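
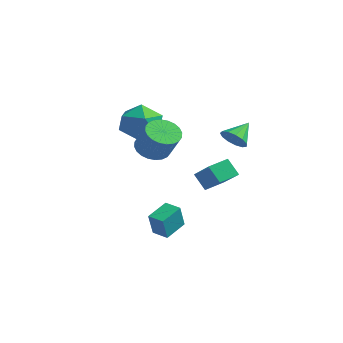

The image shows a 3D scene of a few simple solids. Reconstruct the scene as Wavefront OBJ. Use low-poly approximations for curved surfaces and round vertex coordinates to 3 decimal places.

v -4.255 -0.44 2.192
v -3.574 -0.445 1.206
v -4.006 -2.355 2.374
v -3.325 -2.36 1.388
v -2.925 -1.838 2.39
v -3.079 -0.654 2.278
v -4.501 -2.146 1.302
v -4.655 -0.962 1.19
v -3.726 -1.499 0.656
v -2.752 -1.309 1.328
v -4.828 -1.491 2.252
v -3.854 -1.301 2.924
v 1.253 -0.071 1.869
v 1.947 -0.156 2.079
v 1.147 0.951 2.631
v 1.955 0.09 1.749
v 1.74 0.286 1.458
v 1.37 0.368 1.297
v 0.964 0.31 1.317
v 0.649 0.132 1.513
v 0.525 -0.111 1.821
v 0.633 -0.341 2.144
v 0.938 -0.486 2.38
v 1.342 -0.499 2.454
v 1.718 -0.376 2.341
v -1.307 -2.715 -4.2
v -1.067 -3.18 -2.934
v -1.491 -1.528 -3.729
v -1.251 -1.993 -2.463
v -0.469 -2.547 -4.297
v -0.229 -3.012 -3.031
v -0.653 -1.36 -3.826
v -0.413 -1.825 -2.56
v -2.458 0.767 -1.753
v -0.848 0.274 -0.601
v -2.322 1.836 -1.487
v -0.712 1.343 -0.334
v -1.808 0.897 -2.606
v -0.198 0.404 -1.453
v -1.672 1.966 -2.339
v -0.062 1.473 -1.187
v -0.468 -3.4 1.67
v 0.07 -2.805 1.333
v 1.006 -2.925 2.613
v 0.468 -3.52 2.95
v -0.145 -2.609 1.508
v 0.791 -2.729 2.788
v -0.408 -2.533 1.708
v 0.527 -2.653 2.988
v -0.681 -2.589 1.902
v 0.255 -2.709 3.182
v -0.921 -2.769 2.061
v 0.014 -2.889 3.341
v -1.093 -3.044 2.16
v -0.157 -3.165 3.44
v -1.169 -3.374 2.185
v -0.233 -3.495 3.465
v -1.138 -3.708 2.131
v -0.202 -3.828 3.411
v -1.006 -3.995 2.007
v -0.07 -4.115 3.287
v -0.791 -4.191 1.832
v 0.145 -4.311 3.112
v -0.527 -4.267 1.632
v 0.408 -4.387 2.912
v -0.255 -4.211 1.438
v 0.681 -4.331 2.718
v -0.014 -4.031 1.279
v 0.921 -4.151 2.559
v 0.157 -3.755 1.18
v 1.093 -3.876 2.46
v 0.233 -3.425 1.155
v 1.169 -3.546 2.435
v 0.202 -3.092 1.209
v 1.138 -3.212 2.489
f 1 12 6
f 1 6 2
f 1 2 8
f 1 8 11
f 1 11 12
f 2 6 10
f 6 12 5
f 12 11 3
f 11 8 7
f 8 2 9
f 4 10 5
f 4 5 3
f 4 3 7
f 4 7 9
f 4 9 10
f 5 10 6
f 3 5 12
f 7 3 11
f 9 7 8
f 10 9 2
f 14 13 16
f 14 16 15
f 16 13 17
f 16 17 15
f 17 13 18
f 17 18 15
f 18 13 19
f 18 19 15
f 19 13 20
f 19 20 15
f 20 13 21
f 20 21 15
f 21 13 22
f 21 22 15
f 22 13 23
f 22 23 15
f 23 13 24
f 23 24 15
f 24 13 25
f 24 25 15
f 25 13 14
f 25 14 15
f 27 29 26
f 30 27 26
f 26 29 28
f 28 30 26
f 27 33 29
f 31 27 30
f 31 33 27
f 29 33 28
f 32 30 28
f 28 33 32
f 32 31 30
f 33 31 32
f 35 37 34
f 38 35 34
f 34 37 36
f 36 38 34
f 35 41 37
f 39 35 38
f 39 41 35
f 37 41 36
f 40 38 36
f 36 41 40
f 40 39 38
f 41 39 40
f 43 42 46
f 43 46 44
f 44 46 47
f 44 47 45
f 46 42 48
f 46 48 47
f 47 48 49
f 47 49 45
f 48 42 50
f 48 50 49
f 49 50 51
f 49 51 45
f 50 42 52
f 50 52 51
f 51 52 53
f 51 53 45
f 52 42 54
f 52 54 53
f 53 54 55
f 53 55 45
f 54 42 56
f 54 56 55
f 55 56 57
f 55 57 45
f 56 42 58
f 56 58 57
f 57 58 59
f 57 59 45
f 58 42 60
f 58 60 59
f 59 60 61
f 59 61 45
f 60 42 62
f 60 62 61
f 61 62 63
f 61 63 45
f 62 42 64
f 62 64 63
f 63 64 65
f 63 65 45
f 64 42 66
f 64 66 65
f 65 66 67
f 65 67 45
f 66 42 68
f 66 68 67
f 67 68 69
f 67 69 45
f 68 42 70
f 68 70 69
f 69 70 71
f 69 71 45
f 70 42 72
f 70 72 71
f 71 72 73
f 71 73 45
f 72 42 74
f 72 74 73
f 73 74 75
f 73 75 45
f 74 42 43
f 74 43 75
f 75 43 44
f 75 44 45



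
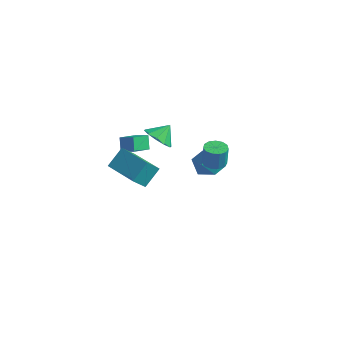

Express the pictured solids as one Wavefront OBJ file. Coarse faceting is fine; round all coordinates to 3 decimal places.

v 0.496 4.301 -3.256
v 1.149 3.975 -3.998
v -0.509 2.985 -3.562
v 0.144 2.659 -4.304
v 0.431 2.619 -3.304
v 1.052 3.433 -3.115
v -0.412 3.527 -4.445
v 0.209 4.341 -4.256
v 0.588 3.497 -4.733
v 1.109 2.936 -4.028
v -0.469 4.024 -3.532
v 0.052 3.463 -2.827
v 2.933 0.094 0.222
v 3.533 0.389 0.192
v 3.548 0.482 1.388
v 2.947 0.186 1.418
v 3.278 0.666 0.173
v 3.292 0.759 1.37
v 2.912 0.761 0.17
v 2.927 0.854 1.367
v 2.554 0.645 0.184
v 2.568 0.737 1.38
v 2.315 0.353 0.209
v 2.33 0.446 1.406
v 2.273 -0.021 0.239
v 2.287 0.072 1.435
v 2.44 -0.359 0.263
v 2.455 -0.266 1.459
v 2.764 -0.553 0.274
v 2.778 -0.46 1.47
v 3.141 -0.541 0.268
v 3.156 -0.449 1.465
v 3.452 -0.329 0.248
v 3.467 -0.236 1.445
v 3.598 0.018 0.22
v 3.613 0.111 1.416
v -0.904 -4.132 1.078
v -0.725 -3.127 1.93
v -0.627 -3.426 0.187
v -0.447 -2.421 1.04
v 1.087 -4.659 1.28
v 1.267 -3.654 2.133
v 1.365 -3.953 0.39
v 1.544 -2.948 1.242
v -1.257 -1.27 1.339
v -1.409 -2.405 1.911
v -0.433 -1.191 1.715
v -0.584 -2.326 2.287
v -0.896 -1.674 0.633
v -1.047 -2.809 1.205
v -0.071 -1.595 1.009
v -0.223 -2.73 1.581
v -1.42 1.027 -0.703
v -0.502 0.9 -0.913
v -1.14 1.813 0.043
v -0.714 1.315 -1.271
v -1.196 1.619 -1.411
v -1.763 1.698 -1.281
v -2.199 1.52 -0.931
v -2.337 1.153 -0.493
v -2.125 0.739 -0.136
v -1.643 0.434 0.005
v -1.076 0.356 -0.125
v -0.64 0.534 -0.476
f 1 12 6
f 1 6 2
f 1 2 8
f 1 8 11
f 1 11 12
f 2 6 10
f 6 12 5
f 12 11 3
f 11 8 7
f 8 2 9
f 4 10 5
f 4 5 3
f 4 3 7
f 4 7 9
f 4 9 10
f 5 10 6
f 3 5 12
f 7 3 11
f 9 7 8
f 10 9 2
f 14 13 17
f 14 17 15
f 15 17 18
f 15 18 16
f 17 13 19
f 17 19 18
f 18 19 20
f 18 20 16
f 19 13 21
f 19 21 20
f 20 21 22
f 20 22 16
f 21 13 23
f 21 23 22
f 22 23 24
f 22 24 16
f 23 13 25
f 23 25 24
f 24 25 26
f 24 26 16
f 25 13 27
f 25 27 26
f 26 27 28
f 26 28 16
f 27 13 29
f 27 29 28
f 28 29 30
f 28 30 16
f 29 13 31
f 29 31 30
f 30 31 32
f 30 32 16
f 31 13 33
f 31 33 32
f 32 33 34
f 32 34 16
f 33 13 35
f 33 35 34
f 34 35 36
f 34 36 16
f 35 13 14
f 35 14 36
f 36 14 15
f 36 15 16
f 38 40 37
f 41 38 37
f 37 40 39
f 39 41 37
f 38 44 40
f 42 38 41
f 42 44 38
f 40 44 39
f 43 41 39
f 39 44 43
f 43 42 41
f 44 42 43
f 46 48 45
f 49 46 45
f 45 48 47
f 47 49 45
f 46 52 48
f 50 46 49
f 50 52 46
f 48 52 47
f 51 49 47
f 47 52 51
f 51 50 49
f 52 50 51
f 54 53 56
f 54 56 55
f 56 53 57
f 56 57 55
f 57 53 58
f 57 58 55
f 58 53 59
f 58 59 55
f 59 53 60
f 59 60 55
f 60 53 61
f 60 61 55
f 61 53 62
f 61 62 55
f 62 53 63
f 62 63 55
f 63 53 64
f 63 64 55
f 64 53 54
f 64 54 55



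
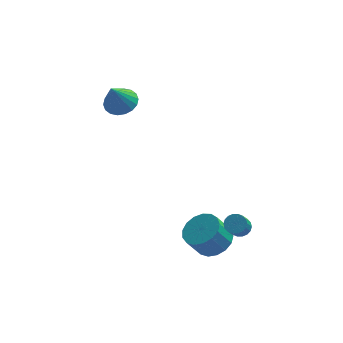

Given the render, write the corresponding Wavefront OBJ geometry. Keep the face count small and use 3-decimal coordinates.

v -3.574 2.647 3
v -3.065 3.305 3.438
v -4.026 1.973 4.54
v -3.441 3.484 3.406
v -3.844 3.498 3.294
v -4.194 3.343 3.124
v -4.42 3.051 2.929
v -4.479 2.678 2.748
v -4.359 2.299 2.618
v -4.084 1.989 2.563
v -3.707 1.809 2.595
v -3.304 1.796 2.707
v -2.955 1.951 2.877
v -2.728 2.243 3.072
v -2.669 2.616 3.252
v -2.789 2.995 3.383
v 1.267 -2.89 -3.335
v 1.782 -2.097 -2.834
v 1.087 -2.397 -1.644
v 0.573 -3.19 -2.145
v 1.363 -1.871 -3.022
v 0.668 -2.171 -1.832
v 0.921 -1.879 -3.282
v 0.227 -2.179 -2.092
v 0.559 -2.118 -3.554
v -0.135 -2.418 -2.364
v 0.359 -2.534 -3.775
v -0.335 -2.834 -2.586
v 0.368 -3.032 -3.896
v -0.327 -3.332 -2.706
v 0.582 -3.497 -3.888
v -0.113 -3.797 -2.699
v 0.953 -3.823 -3.754
v 0.258 -4.123 -2.564
v 1.396 -3.935 -3.523
v 0.702 -4.235 -2.333
v 1.81 -3.808 -3.249
v 1.115 -4.108 -2.06
v 2.1 -3.471 -2.995
v 1.405 -3.771 -1.806
v 2.198 -3 -2.819
v 1.504 -3.3 -1.629
v 2.084 -2.504 -2.761
v 1.389 -2.804 -1.571
v 2.517 -3.151 -1.968
v 3.027 -3.441 -2.031
v 2.773 -4.06 -1.235
v 2.263 -3.769 -1.172
v 3.089 -3.25 -1.862
v 2.835 -3.869 -1.066
v 3.038 -3.039 -1.715
v 2.784 -3.658 -0.919
v 2.884 -2.85 -1.617
v 2.63 -3.469 -0.821
v 2.657 -2.721 -1.589
v 2.403 -3.339 -0.793
v 2.403 -2.676 -1.636
v 2.148 -3.295 -0.84
v 2.171 -2.726 -1.749
v 1.916 -3.345 -0.953
v 2.007 -2.86 -1.905
v 1.753 -3.479 -1.109
v 1.945 -3.051 -2.074
v 1.691 -3.67 -1.278
v 1.996 -3.262 -2.221
v 1.742 -3.881 -1.425
v 2.15 -3.451 -2.319
v 1.896 -4.07 -1.523
v 2.377 -3.581 -2.347
v 2.123 -4.199 -1.551
v 2.632 -3.625 -2.3
v 2.377 -4.244 -1.504
v 2.864 -3.575 -2.187
v 2.609 -4.194 -1.391
f 2 1 4
f 2 4 3
f 4 1 5
f 4 5 3
f 5 1 6
f 5 6 3
f 6 1 7
f 6 7 3
f 7 1 8
f 7 8 3
f 8 1 9
f 8 9 3
f 9 1 10
f 9 10 3
f 10 1 11
f 10 11 3
f 11 1 12
f 11 12 3
f 12 1 13
f 12 13 3
f 13 1 14
f 13 14 3
f 14 1 15
f 14 15 3
f 15 1 16
f 15 16 3
f 16 1 2
f 16 2 3
f 18 17 21
f 18 21 19
f 19 21 22
f 19 22 20
f 21 17 23
f 21 23 22
f 22 23 24
f 22 24 20
f 23 17 25
f 23 25 24
f 24 25 26
f 24 26 20
f 25 17 27
f 25 27 26
f 26 27 28
f 26 28 20
f 27 17 29
f 27 29 28
f 28 29 30
f 28 30 20
f 29 17 31
f 29 31 30
f 30 31 32
f 30 32 20
f 31 17 33
f 31 33 32
f 32 33 34
f 32 34 20
f 33 17 35
f 33 35 34
f 34 35 36
f 34 36 20
f 35 17 37
f 35 37 36
f 36 37 38
f 36 38 20
f 37 17 39
f 37 39 38
f 38 39 40
f 38 40 20
f 39 17 41
f 39 41 40
f 40 41 42
f 40 42 20
f 41 17 43
f 41 43 42
f 42 43 44
f 42 44 20
f 43 17 18
f 43 18 44
f 44 18 19
f 44 19 20
f 46 45 49
f 46 49 47
f 47 49 50
f 47 50 48
f 49 45 51
f 49 51 50
f 50 51 52
f 50 52 48
f 51 45 53
f 51 53 52
f 52 53 54
f 52 54 48
f 53 45 55
f 53 55 54
f 54 55 56
f 54 56 48
f 55 45 57
f 55 57 56
f 56 57 58
f 56 58 48
f 57 45 59
f 57 59 58
f 58 59 60
f 58 60 48
f 59 45 61
f 59 61 60
f 60 61 62
f 60 62 48
f 61 45 63
f 61 63 62
f 62 63 64
f 62 64 48
f 63 45 65
f 63 65 64
f 64 65 66
f 64 66 48
f 65 45 67
f 65 67 66
f 66 67 68
f 66 68 48
f 67 45 69
f 67 69 68
f 68 69 70
f 68 70 48
f 69 45 71
f 69 71 70
f 70 71 72
f 70 72 48
f 71 45 73
f 71 73 72
f 72 73 74
f 72 74 48
f 73 45 46
f 73 46 74
f 74 46 47
f 74 47 48



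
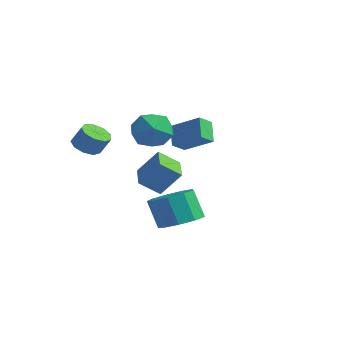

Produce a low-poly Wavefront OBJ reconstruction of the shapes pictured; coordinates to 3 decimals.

v -1.871 3.185 -0.924
v -1.474 2.513 -0.057
v -2.466 1.647 -1.843
v -2.069 0.975 -0.976
v -2.99 1.669 -0.801
v -2.623 2.62 -0.233
v -1.317 1.54 -1.667
v -0.95 2.491 -1.099
v -1.132 1.496 -0.516
v -2.166 1.576 0.02
v -1.774 2.584 -1.92
v -2.808 2.664 -1.384
v -1.68 3.018 -2.023
v -2.387 3.521 -1.096
v -1.733 3.807 -2.492
v -2.44 4.311 -1.565
v -0.28 3.569 -1.255
v -0.987 4.073 -0.328
v -0.333 4.359 -1.724
v -1.04 4.862 -0.797
v -2.627 -1.2 -1.388
v -1.956 -1.285 -1.735
v -1.462 -1.045 -0.839
v -2.133 -0.96 -0.492
v -2.117 -0.793 -1.778
v -1.624 -0.553 -0.882
v -2.517 -0.491 -1.638
v -2.024 -0.251 -0.743
v -2.968 -0.521 -1.382
v -2.475 -0.281 -0.486
v -3.259 -0.869 -1.128
v -2.766 -0.629 -0.233
v -3.255 -1.372 -0.995
v -2.761 -1.131 -0.1
v -2.956 -1.794 -1.047
v -2.463 -1.554 -0.151
v -2.503 -1.939 -1.257
v -2.01 -1.698 -0.362
v -2.108 -1.738 -1.529
v -1.615 -1.497 -0.634
v -1.443 2.132 -4.82
v -1.94 1.242 -4.062
v -2.628 3.014 -4.564
v -3.126 2.125 -3.806
v -0.694 2.775 -3.574
v -1.192 1.886 -2.816
v -1.88 3.658 -3.318
v -2.377 2.768 -2.56
v 3.198 -0.506 -4.469
v 4.177 -0.616 -4.053
v 3.562 -0.723 -2.634
v 2.582 -0.614 -3.051
v 3.994 0.093 -4.079
v 3.378 -0.015 -2.66
v 3.438 0.52 -4.287
v 2.822 0.413 -2.869
v 2.77 0.468 -4.581
v 2.154 0.361 -3.163
v 2.302 -0.041 -4.823
v 1.686 -0.148 -3.404
v 2.253 -0.767 -4.899
v 1.638 -0.874 -3.48
v 2.646 -1.371 -4.774
v 2.031 -1.479 -3.355
v 3.298 -1.571 -4.506
v 2.682 -1.678 -3.088
v 3.902 -1.273 -4.222
v 3.287 -1.38 -2.803
f 1 12 6
f 1 6 2
f 1 2 8
f 1 8 11
f 1 11 12
f 2 6 10
f 6 12 5
f 12 11 3
f 11 8 7
f 8 2 9
f 4 10 5
f 4 5 3
f 4 3 7
f 4 7 9
f 4 9 10
f 5 10 6
f 3 5 12
f 7 3 11
f 9 7 8
f 10 9 2
f 14 16 13
f 17 14 13
f 13 16 15
f 15 17 13
f 14 20 16
f 18 14 17
f 18 20 14
f 16 20 15
f 19 17 15
f 15 20 19
f 19 18 17
f 20 18 19
f 22 21 25
f 22 25 23
f 23 25 26
f 23 26 24
f 25 21 27
f 25 27 26
f 26 27 28
f 26 28 24
f 27 21 29
f 27 29 28
f 28 29 30
f 28 30 24
f 29 21 31
f 29 31 30
f 30 31 32
f 30 32 24
f 31 21 33
f 31 33 32
f 32 33 34
f 32 34 24
f 33 21 35
f 33 35 34
f 34 35 36
f 34 36 24
f 35 21 37
f 35 37 36
f 36 37 38
f 36 38 24
f 37 21 39
f 37 39 38
f 38 39 40
f 38 40 24
f 39 21 22
f 39 22 40
f 40 22 23
f 40 23 24
f 42 44 41
f 45 42 41
f 41 44 43
f 43 45 41
f 42 48 44
f 46 42 45
f 46 48 42
f 44 48 43
f 47 45 43
f 43 48 47
f 47 46 45
f 48 46 47
f 50 49 53
f 50 53 51
f 51 53 54
f 51 54 52
f 53 49 55
f 53 55 54
f 54 55 56
f 54 56 52
f 55 49 57
f 55 57 56
f 56 57 58
f 56 58 52
f 57 49 59
f 57 59 58
f 58 59 60
f 58 60 52
f 59 49 61
f 59 61 60
f 60 61 62
f 60 62 52
f 61 49 63
f 61 63 62
f 62 63 64
f 62 64 52
f 63 49 65
f 63 65 64
f 64 65 66
f 64 66 52
f 65 49 67
f 65 67 66
f 66 67 68
f 66 68 52
f 67 49 50
f 67 50 68
f 68 50 51
f 68 51 52



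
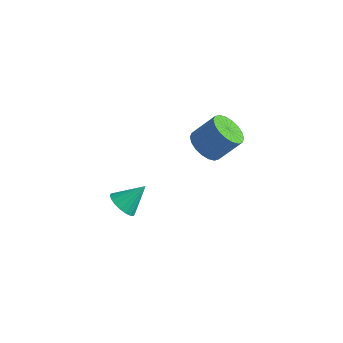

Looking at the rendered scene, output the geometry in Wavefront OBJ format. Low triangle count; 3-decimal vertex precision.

v 1.789 -2.81 2.898
v 2.623 -2.868 2.35
v 3.504 -2.148 3.613
v 2.671 -2.09 4.162
v 2.459 -2.47 2.238
v 3.34 -1.75 3.501
v 2.161 -2.139 2.257
v 3.042 -1.419 3.52
v 1.79 -1.941 2.403
v 2.671 -1.221 3.666
v 1.419 -1.916 2.647
v 2.3 -1.196 3.91
v 1.121 -2.067 2.941
v 2.002 -1.347 4.204
v 0.956 -2.366 3.227
v 1.837 -1.646 4.49
v 0.956 -2.752 3.447
v 1.837 -2.032 4.71
v 1.12 -3.15 3.559
v 2.001 -2.43 4.822
v 1.418 -3.481 3.54
v 2.299 -2.761 4.803
v 1.789 -3.679 3.394
v 2.67 -2.959 4.657
v 2.16 -3.704 3.15
v 3.041 -2.984 4.413
v 2.458 -3.553 2.856
v 3.339 -2.833 4.119
v 2.623 -3.254 2.57
v 3.504 -2.534 3.833
v -2.063 -4.502 -2.838
v -1.724 -4.035 -3.502
v -1.357 -3.458 -1.742
v -2.071 -3.863 -3.442
v -2.416 -3.817 -3.263
v -2.691 -3.907 -3
v -2.842 -4.115 -2.704
v -2.839 -4.4 -2.435
v -2.682 -4.705 -2.246
v -2.402 -4.969 -2.174
v -2.056 -5.141 -2.233
v -1.71 -5.187 -2.412
v -1.435 -5.097 -2.676
v -1.284 -4.889 -2.971
v -1.287 -4.604 -3.24
v -1.444 -4.299 -3.43
f 2 1 5
f 2 5 3
f 3 5 6
f 3 6 4
f 5 1 7
f 5 7 6
f 6 7 8
f 6 8 4
f 7 1 9
f 7 9 8
f 8 9 10
f 8 10 4
f 9 1 11
f 9 11 10
f 10 11 12
f 10 12 4
f 11 1 13
f 11 13 12
f 12 13 14
f 12 14 4
f 13 1 15
f 13 15 14
f 14 15 16
f 14 16 4
f 15 1 17
f 15 17 16
f 16 17 18
f 16 18 4
f 17 1 19
f 17 19 18
f 18 19 20
f 18 20 4
f 19 1 21
f 19 21 20
f 20 21 22
f 20 22 4
f 21 1 23
f 21 23 22
f 22 23 24
f 22 24 4
f 23 1 25
f 23 25 24
f 24 25 26
f 24 26 4
f 25 1 27
f 25 27 26
f 26 27 28
f 26 28 4
f 27 1 29
f 27 29 28
f 28 29 30
f 28 30 4
f 29 1 2
f 29 2 30
f 30 2 3
f 30 3 4
f 32 31 34
f 32 34 33
f 34 31 35
f 34 35 33
f 35 31 36
f 35 36 33
f 36 31 37
f 36 37 33
f 37 31 38
f 37 38 33
f 38 31 39
f 38 39 33
f 39 31 40
f 39 40 33
f 40 31 41
f 40 41 33
f 41 31 42
f 41 42 33
f 42 31 43
f 42 43 33
f 43 31 44
f 43 44 33
f 44 31 45
f 44 45 33
f 45 31 46
f 45 46 33
f 46 31 32
f 46 32 33



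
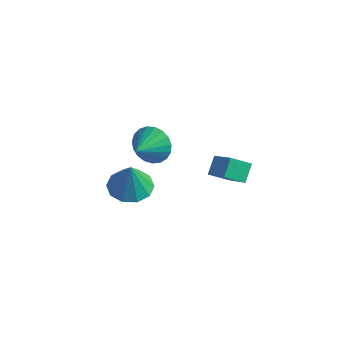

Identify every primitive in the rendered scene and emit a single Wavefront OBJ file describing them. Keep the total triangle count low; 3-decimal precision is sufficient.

v 2.241 -1.561 1.276
v 2.07 -0.923 1.858
v 2.862 -1.059 0.907
v 2.691 -0.42 1.488
v 3.549 -2.3 2.472
v 3.378 -1.661 3.053
v 4.17 -1.797 2.102
v 3.999 -1.159 2.684
v -1.425 -0.437 0.156
v -1.153 -0.059 0.938
v -1.295 -1.583 0.664
v -1.528 -0.08 0.987
v -1.885 -0.163 0.892
v -2.162 -0.293 0.67
v -2.312 -0.448 0.359
v -2.309 -0.601 0.013
v -2.152 -0.726 -0.309
v -1.87 -0.801 -0.55
v -1.511 -0.813 -0.669
v -1.137 -0.76 -0.645
v -0.813 -0.651 -0.483
v -0.595 -0.506 -0.21
v -0.52 -0.348 0.125
v -0.601 -0.206 0.467
v -0.825 -0.104 0.754
v -0.633 -2.768 -0.258
v 0.132 -3.279 -0.451
v -0.407 -2.992 1.238
v 0.296 -2.725 -0.393
v 0.105 -2.187 -0.284
v -0.368 -1.872 -0.165
v -0.942 -1.898 -0.082
v -1.399 -2.257 -0.066
v -1.563 -2.811 -0.124
v -1.372 -3.349 -0.233
v -0.899 -3.665 -0.352
v -0.325 -3.638 -0.435
f 2 4 1
f 5 2 1
f 1 4 3
f 3 5 1
f 2 8 4
f 6 2 5
f 6 8 2
f 4 8 3
f 7 5 3
f 3 8 7
f 7 6 5
f 8 6 7
f 10 9 12
f 10 12 11
f 12 9 13
f 12 13 11
f 13 9 14
f 13 14 11
f 14 9 15
f 14 15 11
f 15 9 16
f 15 16 11
f 16 9 17
f 16 17 11
f 17 9 18
f 17 18 11
f 18 9 19
f 18 19 11
f 19 9 20
f 19 20 11
f 20 9 21
f 20 21 11
f 21 9 22
f 21 22 11
f 22 9 23
f 22 23 11
f 23 9 24
f 23 24 11
f 24 9 25
f 24 25 11
f 25 9 10
f 25 10 11
f 27 26 29
f 27 29 28
f 29 26 30
f 29 30 28
f 30 26 31
f 30 31 28
f 31 26 32
f 31 32 28
f 32 26 33
f 32 33 28
f 33 26 34
f 33 34 28
f 34 26 35
f 34 35 28
f 35 26 36
f 35 36 28
f 36 26 37
f 36 37 28
f 37 26 27
f 37 27 28



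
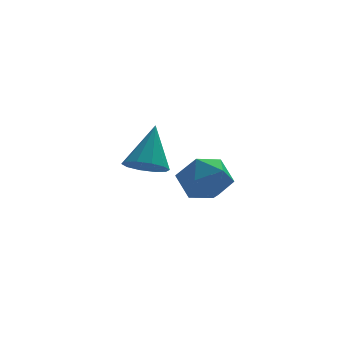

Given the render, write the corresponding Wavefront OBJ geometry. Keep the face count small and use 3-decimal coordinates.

v -0.8 1.461 -2.813
v -0.168 0.788 -2.59
v -0.24 2.579 -1.027
v 0.103 1.187 -2.925
v 0.029 1.691 -3.217
v -0.362 2.108 -3.355
v -0.92 2.277 -3.286
v -1.432 2.135 -3.036
v -1.703 1.735 -2.702
v -1.629 1.231 -2.41
v -1.238 0.815 -2.272
v -0.68 0.646 -2.341
v 0.447 -1.867 -1.416
v 1.314 -1.881 -2.166
v 0.246 -3.699 -1.614
v 1.113 -3.713 -2.364
v 1.316 -3.497 -1.257
v 1.44 -2.364 -1.134
v 0.12 -3.216 -2.646
v 0.244 -2.083 -2.523
v 1.112 -2.714 -2.926
v 1.851 -2.888 -2.067
v -0.291 -2.692 -1.713
v 0.448 -2.866 -0.854
f 2 1 4
f 2 4 3
f 4 1 5
f 4 5 3
f 5 1 6
f 5 6 3
f 6 1 7
f 6 7 3
f 7 1 8
f 7 8 3
f 8 1 9
f 8 9 3
f 9 1 10
f 9 10 3
f 10 1 11
f 10 11 3
f 11 1 12
f 11 12 3
f 12 1 2
f 12 2 3
f 13 24 18
f 13 18 14
f 13 14 20
f 13 20 23
f 13 23 24
f 14 18 22
f 18 24 17
f 24 23 15
f 23 20 19
f 20 14 21
f 16 22 17
f 16 17 15
f 16 15 19
f 16 19 21
f 16 21 22
f 17 22 18
f 15 17 24
f 19 15 23
f 21 19 20
f 22 21 14



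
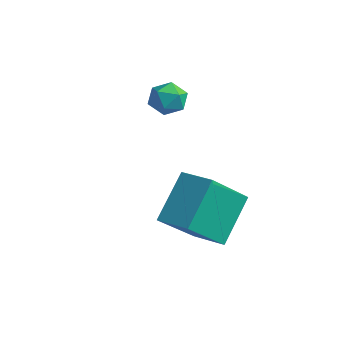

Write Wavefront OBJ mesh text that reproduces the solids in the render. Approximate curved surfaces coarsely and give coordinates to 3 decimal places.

v 1.966 -2.848 1.274
v 1.612 -1.589 2.639
v 1.87 -1.318 -0.162
v 1.515 -0.06 1.203
v 3.105 -2.66 1.397
v 2.75 -1.402 2.762
v 3.008 -1.131 -0.039
v 2.654 0.128 1.326
v -1.783 0.941 3.829
v -1.379 0.889 3.267
v -1.341 -0.009 4.233
v -0.937 -0.061 3.671
v -0.824 0.443 4.135
v -1.097 1.03 3.885
v -1.623 -0.15 3.615
v -1.896 0.437 3.365
v -1.28 0.215 3.135
v -0.786 0.582 3.456
v -1.934 0.298 4.044
v -1.44 0.665 4.365
f 2 4 1
f 5 2 1
f 1 4 3
f 3 5 1
f 2 8 4
f 6 2 5
f 6 8 2
f 4 8 3
f 7 5 3
f 3 8 7
f 7 6 5
f 8 6 7
f 9 20 14
f 9 14 10
f 9 10 16
f 9 16 19
f 9 19 20
f 10 14 18
f 14 20 13
f 20 19 11
f 19 16 15
f 16 10 17
f 12 18 13
f 12 13 11
f 12 11 15
f 12 15 17
f 12 17 18
f 13 18 14
f 11 13 20
f 15 11 19
f 17 15 16
f 18 17 10



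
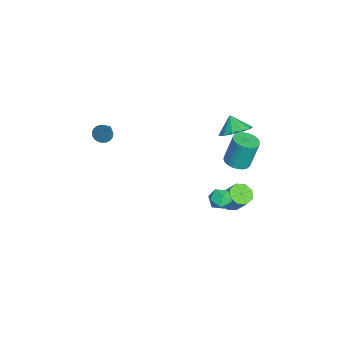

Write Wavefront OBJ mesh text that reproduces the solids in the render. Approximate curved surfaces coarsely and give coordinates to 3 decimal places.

v -0.679 2.649 -4.283
v -0.324 2.06 -4.223
v 0.313 2.562 -3.057
v -0.041 3.151 -3.117
v -0.071 2.419 -4.516
v 0.566 2.921 -3.351
v -0.174 2.913 -4.672
v 0.463 3.415 -3.507
v -0.573 3.252 -4.601
v 0.065 3.754 -3.435
v -1.033 3.238 -4.343
v -0.396 3.74 -3.177
v -1.286 2.879 -4.049
v -0.649 3.381 -2.884
v -1.183 2.385 -3.893
v -0.546 2.887 -2.728
v -0.785 2.046 -3.965
v -0.147 2.548 -2.799
v -0.431 2.895 -0.685
v 0.232 3.199 -0.716
v 0.094 3.669 0.954
v -0.569 3.365 0.985
v 0.067 3.419 -0.791
v -0.071 3.888 0.879
v -0.174 3.558 -0.85
v -0.312 4.028 0.82
v -0.454 3.597 -0.884
v -0.593 4.067 0.786
v -0.731 3.529 -0.888
v -0.869 3.998 0.782
v -0.962 3.364 -0.861
v -1.1 3.834 0.809
v -1.112 3.128 -0.807
v -1.25 3.598 0.863
v -1.158 2.857 -0.734
v -1.296 3.326 0.936
v -1.094 2.591 -0.654
v -1.232 3.061 1.016
v -0.929 2.372 -0.579
v -1.067 2.841 1.091
v -0.688 2.232 -0.52
v -0.826 2.702 1.15
v -0.407 2.193 -0.486
v -0.546 2.663 1.184
v -0.131 2.262 -0.482
v -0.269 2.731 1.188
v 0.1 2.426 -0.509
v -0.038 2.896 1.161
v 0.25 2.662 -0.563
v 0.112 3.132 1.107
v 0.296 2.934 -0.636
v 0.158 3.403 1.034
v 0.506 2.744 2.732
v 1.159 3.058 3.299
v -0.046 2.456 3.528
v 0.834 3.454 3.217
v 0.405 3.624 2.98
v 0.008 3.515 2.665
v -0.23 3.16 2.371
v -0.235 2.674 2.192
v -0.005 2.21 2.184
v 0.388 1.915 2.351
v 0.818 1.883 2.638
v 1.149 2.125 2.955
v 1.276 2.563 3.202
v 1.252 2.267 -3.086
v 1.649 2.024 -2.557
v 0.311 1.996 -2.503
v 0.708 1.753 -1.974
v 0.688 2.443 -2.111
v 1.27 2.611 -2.471
v 0.69 1.409 -2.589
v 1.272 1.577 -2.949
v 1.302 1.494 -2.25
v 1.301 2.133 -1.955
v 0.659 1.887 -3.105
v 0.658 2.526 -2.81
v -0.763 -4.061 1.336
v -0.38 -4.471 1.239
v 0.083 -3.599 2.724
v -0.286 -4.288 1.121
v -0.275 -4.065 1.04
v -0.349 -3.842 1.011
v -0.494 -3.656 1.037
v -0.685 -3.541 1.116
v -0.89 -3.515 1.232
v -1.073 -3.583 1.366
v -1.202 -3.735 1.495
v -1.256 -3.942 1.597
v -1.224 -4.17 1.653
v -1.112 -4.379 1.654
v -0.94 -4.533 1.601
v -0.738 -4.606 1.501
v -0.539 -4.584 1.373
f 2 1 5
f 2 5 3
f 3 5 6
f 3 6 4
f 5 1 7
f 5 7 6
f 6 7 8
f 6 8 4
f 7 1 9
f 7 9 8
f 8 9 10
f 8 10 4
f 9 1 11
f 9 11 10
f 10 11 12
f 10 12 4
f 11 1 13
f 11 13 12
f 12 13 14
f 12 14 4
f 13 1 15
f 13 15 14
f 14 15 16
f 14 16 4
f 15 1 17
f 15 17 16
f 16 17 18
f 16 18 4
f 17 1 2
f 17 2 18
f 18 2 3
f 18 3 4
f 20 19 23
f 20 23 21
f 21 23 24
f 21 24 22
f 23 19 25
f 23 25 24
f 24 25 26
f 24 26 22
f 25 19 27
f 25 27 26
f 26 27 28
f 26 28 22
f 27 19 29
f 27 29 28
f 28 29 30
f 28 30 22
f 29 19 31
f 29 31 30
f 30 31 32
f 30 32 22
f 31 19 33
f 31 33 32
f 32 33 34
f 32 34 22
f 33 19 35
f 33 35 34
f 34 35 36
f 34 36 22
f 35 19 37
f 35 37 36
f 36 37 38
f 36 38 22
f 37 19 39
f 37 39 38
f 38 39 40
f 38 40 22
f 39 19 41
f 39 41 40
f 40 41 42
f 40 42 22
f 41 19 43
f 41 43 42
f 42 43 44
f 42 44 22
f 43 19 45
f 43 45 44
f 44 45 46
f 44 46 22
f 45 19 47
f 45 47 46
f 46 47 48
f 46 48 22
f 47 19 49
f 47 49 48
f 48 49 50
f 48 50 22
f 49 19 51
f 49 51 50
f 50 51 52
f 50 52 22
f 51 19 20
f 51 20 52
f 52 20 21
f 52 21 22
f 54 53 56
f 54 56 55
f 56 53 57
f 56 57 55
f 57 53 58
f 57 58 55
f 58 53 59
f 58 59 55
f 59 53 60
f 59 60 55
f 60 53 61
f 60 61 55
f 61 53 62
f 61 62 55
f 62 53 63
f 62 63 55
f 63 53 64
f 63 64 55
f 64 53 65
f 64 65 55
f 65 53 54
f 65 54 55
f 66 77 71
f 66 71 67
f 66 67 73
f 66 73 76
f 66 76 77
f 67 71 75
f 71 77 70
f 77 76 68
f 76 73 72
f 73 67 74
f 69 75 70
f 69 70 68
f 69 68 72
f 69 72 74
f 69 74 75
f 70 75 71
f 68 70 77
f 72 68 76
f 74 72 73
f 75 74 67
f 79 78 81
f 79 81 80
f 81 78 82
f 81 82 80
f 82 78 83
f 82 83 80
f 83 78 84
f 83 84 80
f 84 78 85
f 84 85 80
f 85 78 86
f 85 86 80
f 86 78 87
f 86 87 80
f 87 78 88
f 87 88 80
f 88 78 89
f 88 89 80
f 89 78 90
f 89 90 80
f 90 78 91
f 90 91 80
f 91 78 92
f 91 92 80
f 92 78 93
f 92 93 80
f 93 78 94
f 93 94 80
f 94 78 79
f 94 79 80



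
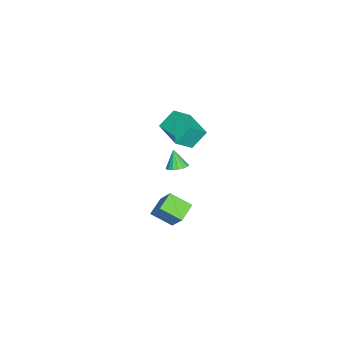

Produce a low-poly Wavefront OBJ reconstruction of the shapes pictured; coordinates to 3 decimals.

v 3.866 0.303 -2.359
v 2.76 0.613 -1.866
v 3.91 1.632 -3.096
v 2.804 1.942 -2.603
v 4.796 1.138 -0.797
v 3.69 1.448 -0.304
v 4.84 2.467 -1.534
v 3.734 2.777 -1.041
v -5.19 0.335 -0.676
v -4.253 -0.473 0.355
v -3.754 1.758 -0.864
v -2.818 0.95 0.167
v -4.582 -0.43 -1.827
v -3.646 -1.238 -0.796
v -3.147 0.993 -2.015
v -2.21 0.185 -0.984
v -0.585 0.736 -1.717
v 0.014 0.954 -1.402
v -1.055 0.364 -0.563
v -0.187 1.229 -1.395
v -0.478 1.39 -1.462
v -0.794 1.402 -1.587
v -1.062 1.262 -1.741
v -1.22 1.001 -1.891
v -1.233 0.679 -2
v -1.098 0.371 -2.044
v -0.845 0.146 -2.013
v -0.532 0.057 -1.915
v -0.231 0.123 -1.771
v -0.012 0.33 -1.614
v 0.077 0.63 -1.481
f 2 4 1
f 5 2 1
f 1 4 3
f 3 5 1
f 2 8 4
f 6 2 5
f 6 8 2
f 4 8 3
f 7 5 3
f 3 8 7
f 7 6 5
f 8 6 7
f 10 12 9
f 13 10 9
f 9 12 11
f 11 13 9
f 10 16 12
f 14 10 13
f 14 16 10
f 12 16 11
f 15 13 11
f 11 16 15
f 15 14 13
f 16 14 15
f 18 17 20
f 18 20 19
f 20 17 21
f 20 21 19
f 21 17 22
f 21 22 19
f 22 17 23
f 22 23 19
f 23 17 24
f 23 24 19
f 24 17 25
f 24 25 19
f 25 17 26
f 25 26 19
f 26 17 27
f 26 27 19
f 27 17 28
f 27 28 19
f 28 17 29
f 28 29 19
f 29 17 30
f 29 30 19
f 30 17 31
f 30 31 19
f 31 17 18
f 31 18 19



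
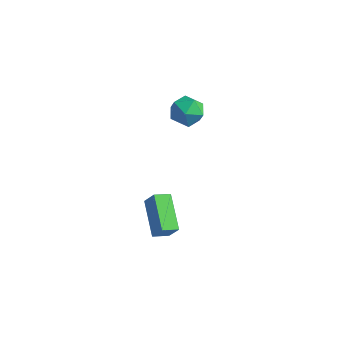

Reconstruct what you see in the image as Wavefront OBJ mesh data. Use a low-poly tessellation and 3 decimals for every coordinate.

v -1.101 -3.259 -3.136
v -0.545 -3.266 -2.281
v -2.415 -2.123 -2.271
v -1.858 -2.131 -1.416
v -0.682 -2.569 -3.404
v -0.125 -2.577 -2.549
v -1.995 -1.434 -2.539
v -1.439 -1.441 -1.684
v -1.31 0.758 3.336
v -0.774 0.043 3.366
v -2.446 -0.103 3.094
v -1.91 -0.818 3.124
v -2.072 -0.349 3.868
v -1.37 0.183 4.017
v -1.85 -0.243 2.443
v -1.148 0.289 2.592
v -1.108 -0.576 2.814
v -1.246 -0.641 3.695
v -1.974 0.581 2.765
v -2.112 0.516 3.646
f 2 4 1
f 5 2 1
f 1 4 3
f 3 5 1
f 2 8 4
f 6 2 5
f 6 8 2
f 4 8 3
f 7 5 3
f 3 8 7
f 7 6 5
f 8 6 7
f 9 20 14
f 9 14 10
f 9 10 16
f 9 16 19
f 9 19 20
f 10 14 18
f 14 20 13
f 20 19 11
f 19 16 15
f 16 10 17
f 12 18 13
f 12 13 11
f 12 11 15
f 12 15 17
f 12 17 18
f 13 18 14
f 11 13 20
f 15 11 19
f 17 15 16
f 18 17 10



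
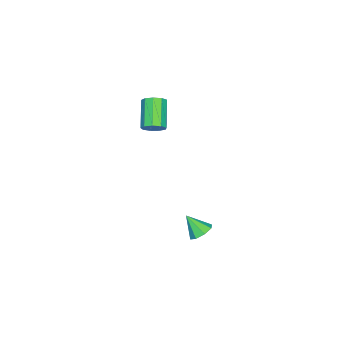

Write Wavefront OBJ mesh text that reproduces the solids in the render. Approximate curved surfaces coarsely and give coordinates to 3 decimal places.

v -2.752 -2.368 2.128
v -2.355 -2.629 2.46
v -3.47 -3.154 3.383
v -3.868 -2.892 3.052
v -2.42 -2.26 2.591
v -3.535 -2.785 3.515
v -2.641 -1.941 2.506
v -3.756 -2.466 3.429
v -2.914 -1.822 2.244
v -4.029 -2.347 3.167
v -3.111 -1.958 1.928
v -4.226 -2.483 2.851
v -3.141 -2.286 1.706
v -4.256 -2.811 2.629
v -2.989 -2.652 1.681
v -4.104 -3.176 2.605
v -2.726 -2.884 1.866
v -3.841 -3.409 2.79
v -2.476 -2.875 2.174
v -3.591 -3.4 3.097
v -1.959 0.346 -3.509
v -1.476 0.048 -3.757
v -1.981 -0.406 -2.651
v -1.343 0.389 -3.455
v -1.571 0.704 -3.184
v -2.027 0.81 -3.103
v -2.443 0.643 -3.26
v -2.575 0.303 -3.562
v -2.347 -0.013 -3.833
v -1.892 -0.119 -3.914
f 2 1 5
f 2 5 3
f 3 5 6
f 3 6 4
f 5 1 7
f 5 7 6
f 6 7 8
f 6 8 4
f 7 1 9
f 7 9 8
f 8 9 10
f 8 10 4
f 9 1 11
f 9 11 10
f 10 11 12
f 10 12 4
f 11 1 13
f 11 13 12
f 12 13 14
f 12 14 4
f 13 1 15
f 13 15 14
f 14 15 16
f 14 16 4
f 15 1 17
f 15 17 16
f 16 17 18
f 16 18 4
f 17 1 19
f 17 19 18
f 18 19 20
f 18 20 4
f 19 1 2
f 19 2 20
f 20 2 3
f 20 3 4
f 22 21 24
f 22 24 23
f 24 21 25
f 24 25 23
f 25 21 26
f 25 26 23
f 26 21 27
f 26 27 23
f 27 21 28
f 27 28 23
f 28 21 29
f 28 29 23
f 29 21 30
f 29 30 23
f 30 21 22
f 30 22 23



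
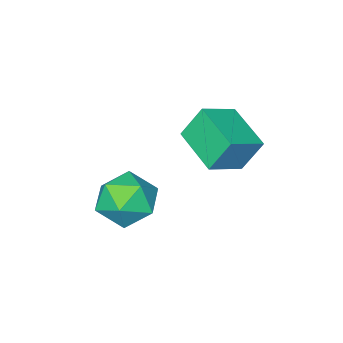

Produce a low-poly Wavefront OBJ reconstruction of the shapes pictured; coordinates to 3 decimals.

v -1.901 2.033 1.715
v -2.493 2.48 3.042
v -1.558 3.98 1.213
v -2.15 4.427 2.539
v -0.47 1.953 2.381
v -1.062 2.4 3.707
v -0.127 3.9 1.878
v -0.719 4.347 3.205
v 1.959 3.436 0.333
v 2.751 2.864 -0.431
v 1.609 1.696 1.271
v 2.401 1.124 0.507
v 2.824 1.934 1.346
v 3.041 3.009 0.767
v 1.319 1.551 0.073
v 1.536 2.626 -0.506
v 2.356 1.699 -0.592
v 3.286 1.936 0.195
v 1.074 2.624 0.645
v 2.004 2.861 1.432
f 2 4 1
f 5 2 1
f 1 4 3
f 3 5 1
f 2 8 4
f 6 2 5
f 6 8 2
f 4 8 3
f 7 5 3
f 3 8 7
f 7 6 5
f 8 6 7
f 9 20 14
f 9 14 10
f 9 10 16
f 9 16 19
f 9 19 20
f 10 14 18
f 14 20 13
f 20 19 11
f 19 16 15
f 16 10 17
f 12 18 13
f 12 13 11
f 12 11 15
f 12 15 17
f 12 17 18
f 13 18 14
f 11 13 20
f 15 11 19
f 17 15 16
f 18 17 10



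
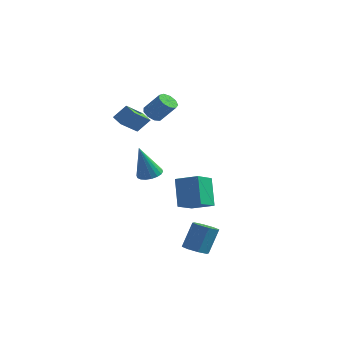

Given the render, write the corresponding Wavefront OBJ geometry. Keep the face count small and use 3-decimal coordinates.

v -0.565 -2.617 0.02
v -0.118 -3.176 -0.06
v -0.895 -3.163 2
v 0.077 -2.942 0.038
v 0.146 -2.643 0.131
v 0.074 -2.339 0.203
v -0.125 -2.091 0.239
v -0.411 -1.946 0.231
v -0.727 -1.934 0.181
v -1.011 -2.058 0.1
v -1.207 -2.292 0.003
v -1.276 -2.591 -0.091
v -1.204 -2.895 -0.163
v -1.005 -3.143 -0.198
v -0.719 -3.288 -0.191
v -0.403 -3.3 -0.141
v 2.482 -3.224 -4.672
v 3.22 -3.342 -4.733
v 3.457 -2.633 -3.228
v 2.718 -2.516 -3.168
v 3.06 -2.834 -4.947
v 3.297 -2.125 -3.442
v 2.561 -2.554 -5
v 2.798 -1.846 -3.495
v 2.016 -2.667 -4.861
v 2.253 -1.959 -3.356
v 1.743 -3.107 -4.612
v 1.98 -2.398 -3.107
v 1.903 -3.615 -4.398
v 2.14 -2.906 -2.893
v 2.402 -3.894 -4.345
v 2.639 -3.186 -2.84
v 2.947 -3.781 -4.484
v 3.184 -3.073 -2.979
v -2.063 2.801 -2.666
v -0.674 2.899 -2.194
v -1.94 4.202 -3.318
v -0.551 4.3 -2.845
v -1.429 1.96 -4.355
v -0.04 2.058 -3.882
v -1.306 3.361 -5.006
v 0.083 3.459 -4.534
v -3.889 0.023 2.15
v -4.568 0.362 2.433
v -3.62 1.356 1.199
v -4.299 1.695 1.482
v -3.321 0.485 2.958
v -4 0.824 3.241
v -3.052 1.818 2.007
v -3.731 2.157 2.29
v -2.953 1.888 2.485
v -2.59 1.424 2.211
v -1.645 1.507 3.321
v -2.007 1.972 3.595
v -2.458 1.823 2.069
v -1.513 1.907 3.178
v -2.557 2.254 2.121
v -1.612 2.337 3.231
v -2.842 2.513 2.344
v -1.897 2.596 3.453
v -3.178 2.48 2.633
v -2.233 2.563 3.742
v -3.409 2.17 2.853
v -2.464 2.254 3.962
v -3.426 1.728 2.901
v -2.481 1.812 4.01
v -3.222 1.361 2.754
v -2.277 1.445 3.864
v -2.892 1.241 2.482
v -1.947 1.325 3.592
f 2 1 4
f 2 4 3
f 4 1 5
f 4 5 3
f 5 1 6
f 5 6 3
f 6 1 7
f 6 7 3
f 7 1 8
f 7 8 3
f 8 1 9
f 8 9 3
f 9 1 10
f 9 10 3
f 10 1 11
f 10 11 3
f 11 1 12
f 11 12 3
f 12 1 13
f 12 13 3
f 13 1 14
f 13 14 3
f 14 1 15
f 14 15 3
f 15 1 16
f 15 16 3
f 16 1 2
f 16 2 3
f 18 17 21
f 18 21 19
f 19 21 22
f 19 22 20
f 21 17 23
f 21 23 22
f 22 23 24
f 22 24 20
f 23 17 25
f 23 25 24
f 24 25 26
f 24 26 20
f 25 17 27
f 25 27 26
f 26 27 28
f 26 28 20
f 27 17 29
f 27 29 28
f 28 29 30
f 28 30 20
f 29 17 31
f 29 31 30
f 30 31 32
f 30 32 20
f 31 17 33
f 31 33 32
f 32 33 34
f 32 34 20
f 33 17 18
f 33 18 34
f 34 18 19
f 34 19 20
f 36 38 35
f 39 36 35
f 35 38 37
f 37 39 35
f 36 42 38
f 40 36 39
f 40 42 36
f 38 42 37
f 41 39 37
f 37 42 41
f 41 40 39
f 42 40 41
f 44 46 43
f 47 44 43
f 43 46 45
f 45 47 43
f 44 50 46
f 48 44 47
f 48 50 44
f 46 50 45
f 49 47 45
f 45 50 49
f 49 48 47
f 50 48 49
f 52 51 55
f 52 55 53
f 53 55 56
f 53 56 54
f 55 51 57
f 55 57 56
f 56 57 58
f 56 58 54
f 57 51 59
f 57 59 58
f 58 59 60
f 58 60 54
f 59 51 61
f 59 61 60
f 60 61 62
f 60 62 54
f 61 51 63
f 61 63 62
f 62 63 64
f 62 64 54
f 63 51 65
f 63 65 64
f 64 65 66
f 64 66 54
f 65 51 67
f 65 67 66
f 66 67 68
f 66 68 54
f 67 51 69
f 67 69 68
f 68 69 70
f 68 70 54
f 69 51 52
f 69 52 70
f 70 52 53
f 70 53 54



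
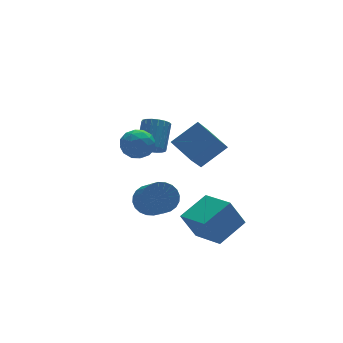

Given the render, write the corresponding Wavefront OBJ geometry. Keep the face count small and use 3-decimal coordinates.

v -0.245 2.448 0.336
v 0.336 2.274 0.102
v 1.006 3.158 1.11
v 0.425 3.332 1.344
v 0.269 2.506 -0.057
v 0.94 3.39 0.951
v 0.1 2.726 -0.139
v 0.771 3.611 0.87
v -0.137 2.892 -0.126
v 0.534 3.776 0.882
v -0.395 2.969 -0.022
v 0.276 3.854 0.986
v -0.624 2.943 0.153
v 0.047 3.828 1.161
v -0.778 2.819 0.364
v -0.107 3.704 1.373
v -0.826 2.622 0.57
v -0.156 3.506 1.578
v -0.76 2.39 0.729
v -0.089 3.274 1.737
v -0.591 2.169 0.81
v 0.08 3.054 1.819
v -0.354 2.004 0.798
v 0.317 2.888 1.806
v -0.096 1.926 0.694
v 0.575 2.811 1.702
v 0.133 1.952 0.519
v 0.804 2.837 1.527
v 0.287 2.076 0.307
v 0.958 2.961 1.316
v -1.688 2.471 1.332
v -0.971 2.84 1.184
v -1.149 1.3 1.016
v -0.432 1.669 0.868
v -0.717 1.618 1.635
v -1.05 2.342 1.831
v -1.07 1.798 0.369
v -1.403 2.522 0.565
v -0.589 2.425 0.589
v -0.371 2.313 1.372
v -1.749 1.827 0.828
v -1.531 1.715 1.611
v -1.376 2.758 1.286
v -0.744 1.382 0.914
v -0.911 1.352 1.365
v -0.489 1.569 1.278
v -1.423 2.465 1.666
v -1.001 2.683 1.579
v -0.852 1.964 1.844
v -1.119 1.457 0.621
v -0.697 1.675 0.534
v -1.631 2.571 0.922
v -1.209 2.788 0.835
v -1.268 2.176 0.356
v -0.731 2.731 0.849
v -0.414 2.043 0.663
v -0.789 2.119 0.37
v -0.985 2.544 0.485
v -0.602 2.666 1.309
v -0.286 1.978 1.123
v -0.453 1.948 1.574
v -0.649 2.373 1.689
v -0.378 2.422 0.96
v -1.834 2.162 1.077
v -1.518 1.474 0.891
v -1.471 1.767 0.511
v -1.667 2.192 0.626
v -1.706 2.097 1.537
v -1.389 1.409 1.351
v -1.135 1.596 1.715
v -1.331 2.021 1.83
v -1.742 1.718 1.24
v 0.759 -1.833 3.044
v 0.397 -0.696 3.585
v -0.456 -1.793 2.147
v -0.818 -0.656 2.689
v 1.638 -1.004 1.891
v 1.276 0.133 2.433
v 0.423 -0.964 0.995
v 0.061 0.173 1.536
v 0.705 -2.198 -3.098
v 0.072 -1.995 -1.798
v 0.381 -0.591 -3.507
v -0.252 -0.388 -2.207
v 2.132 -1.752 -2.473
v 1.499 -1.549 -1.173
v 1.808 -0.145 -2.882
v 1.175 0.058 -1.582
v -0.725 1.478 -2.192
v 0.082 1.33 -2.209
v -0.169 -0.165 -1.064
v -0.975 -0.018 -1.048
v 0.059 1.527 -1.957
v -0.191 0.031 -0.812
v -0.083 1.715 -1.741
v -0.333 0.22 -0.597
v -0.322 1.868 -1.594
v -0.573 0.373 -0.449
v -0.623 1.962 -1.538
v -0.873 0.466 -0.393
v -0.939 1.981 -1.582
v -1.19 0.486 -0.437
v -1.223 1.924 -1.718
v -1.473 0.429 -0.573
v -1.431 1.799 -1.927
v -1.681 0.304 -0.782
v -1.531 1.625 -2.176
v -1.782 0.13 -1.031
v -1.509 1.429 -2.428
v -1.759 -0.067 -1.283
v -1.367 1.24 -2.643
v -1.617 -0.255 -1.499
v -1.127 1.087 -2.791
v -1.378 -0.408 -1.646
v -0.827 0.994 -2.847
v -1.077 -0.502 -1.702
v -0.51 0.974 -2.803
v -0.761 -0.521 -1.658
v -0.227 1.031 -2.667
v -0.477 -0.464 -1.522
v -0.019 1.156 -2.458
v -0.269 -0.339 -1.313
f 2 1 5
f 2 5 3
f 3 5 6
f 3 6 4
f 5 1 7
f 5 7 6
f 6 7 8
f 6 8 4
f 7 1 9
f 7 9 8
f 8 9 10
f 8 10 4
f 9 1 11
f 9 11 10
f 10 11 12
f 10 12 4
f 11 1 13
f 11 13 12
f 12 13 14
f 12 14 4
f 13 1 15
f 13 15 14
f 14 15 16
f 14 16 4
f 15 1 17
f 15 17 16
f 16 17 18
f 16 18 4
f 17 1 19
f 17 19 18
f 18 19 20
f 18 20 4
f 19 1 21
f 19 21 20
f 20 21 22
f 20 22 4
f 21 1 23
f 21 23 22
f 22 23 24
f 22 24 4
f 23 1 25
f 23 25 24
f 24 25 26
f 24 26 4
f 25 1 27
f 25 27 26
f 26 27 28
f 26 28 4
f 27 1 29
f 27 29 28
f 28 29 30
f 28 30 4
f 29 1 2
f 29 2 30
f 30 2 3
f 30 3 4
f 31 68 47
f 68 42 71
f 47 71 36
f 68 71 47
f 31 47 43
f 47 36 48
f 43 48 32
f 47 48 43
f 31 43 52
f 43 32 53
f 52 53 38
f 43 53 52
f 31 52 64
f 52 38 67
f 64 67 41
f 52 67 64
f 31 64 68
f 64 41 72
f 68 72 42
f 64 72 68
f 32 48 59
f 48 36 62
f 59 62 40
f 48 62 59
f 36 71 49
f 71 42 70
f 49 70 35
f 71 70 49
f 42 72 69
f 72 41 65
f 69 65 33
f 72 65 69
f 41 67 66
f 67 38 54
f 66 54 37
f 67 54 66
f 38 53 58
f 53 32 55
f 58 55 39
f 53 55 58
f 34 60 46
f 60 40 61
f 46 61 35
f 60 61 46
f 34 46 44
f 46 35 45
f 44 45 33
f 46 45 44
f 34 44 51
f 44 33 50
f 51 50 37
f 44 50 51
f 34 51 56
f 51 37 57
f 56 57 39
f 51 57 56
f 34 56 60
f 56 39 63
f 60 63 40
f 56 63 60
f 35 61 49
f 61 40 62
f 49 62 36
f 61 62 49
f 33 45 69
f 45 35 70
f 69 70 42
f 45 70 69
f 37 50 66
f 50 33 65
f 66 65 41
f 50 65 66
f 39 57 58
f 57 37 54
f 58 54 38
f 57 54 58
f 40 63 59
f 63 39 55
f 59 55 32
f 63 55 59
f 74 76 73
f 77 74 73
f 73 76 75
f 75 77 73
f 74 80 76
f 78 74 77
f 78 80 74
f 76 80 75
f 79 77 75
f 75 80 79
f 79 78 77
f 80 78 79
f 82 84 81
f 85 82 81
f 81 84 83
f 83 85 81
f 82 88 84
f 86 82 85
f 86 88 82
f 84 88 83
f 87 85 83
f 83 88 87
f 87 86 85
f 88 86 87
f 90 89 93
f 90 93 91
f 91 93 94
f 91 94 92
f 93 89 95
f 93 95 94
f 94 95 96
f 94 96 92
f 95 89 97
f 95 97 96
f 96 97 98
f 96 98 92
f 97 89 99
f 97 99 98
f 98 99 100
f 98 100 92
f 99 89 101
f 99 101 100
f 100 101 102
f 100 102 92
f 101 89 103
f 101 103 102
f 102 103 104
f 102 104 92
f 103 89 105
f 103 105 104
f 104 105 106
f 104 106 92
f 105 89 107
f 105 107 106
f 106 107 108
f 106 108 92
f 107 89 109
f 107 109 108
f 108 109 110
f 108 110 92
f 109 89 111
f 109 111 110
f 110 111 112
f 110 112 92
f 111 89 113
f 111 113 112
f 112 113 114
f 112 114 92
f 113 89 115
f 113 115 114
f 114 115 116
f 114 116 92
f 115 89 117
f 115 117 116
f 116 117 118
f 116 118 92
f 117 89 119
f 117 119 118
f 118 119 120
f 118 120 92
f 119 89 121
f 119 121 120
f 120 121 122
f 120 122 92
f 121 89 90
f 121 90 122
f 122 90 91
f 122 91 92



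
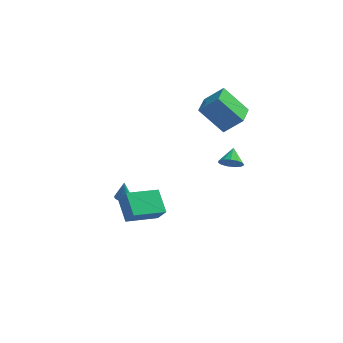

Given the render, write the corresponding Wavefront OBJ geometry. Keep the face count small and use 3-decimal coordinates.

v -3.103 -0.16 -4.369
v -2.607 -0.107 -4.397
v -3.057 0 -3.251
v -2.68 0.101 -4.424
v -2.837 0.258 -4.44
v -3.047 0.332 -4.442
v -3.268 0.308 -4.429
v -3.456 0.192 -4.405
v -3.575 0.006 -4.373
v -3.599 -0.213 -4.341
v -3.526 -0.421 -4.314
v -3.369 -0.578 -4.298
v -3.159 -0.652 -4.296
v -2.938 -0.628 -4.309
v -2.75 -0.512 -4.333
v -2.631 -0.326 -4.364
v 3.067 -2.631 1.097
v 3.758 -2.598 0.989
v 3.113 -1.749 1.663
v 3.59 -2.399 0.693
v 3.256 -2.274 0.525
v 2.862 -2.262 0.538
v 2.533 -2.368 0.729
v 2.374 -2.557 1.036
v 2.435 -2.77 1.363
v 2.696 -2.938 1.605
v 3.076 -3.01 1.685
v 3.453 -2.961 1.579
v 3.707 -2.808 1.32
v -2.266 -4.818 -2.463
v -2.831 -3.644 -1.642
v -0.687 -3.746 -2.91
v -1.252 -2.572 -2.089
v -1.768 -5.188 -1.591
v -2.333 -4.014 -0.77
v -0.189 -4.116 -2.038
v -0.754 -2.942 -1.217
v 1.07 -0.361 3.493
v 2.123 -0.359 4.518
v 1.223 1.102 3.332
v 2.277 1.104 4.358
v 2.463 -0.664 2.062
v 3.517 -0.662 3.088
v 2.617 0.799 1.902
v 3.67 0.801 2.927
f 2 1 4
f 2 4 3
f 4 1 5
f 4 5 3
f 5 1 6
f 5 6 3
f 6 1 7
f 6 7 3
f 7 1 8
f 7 8 3
f 8 1 9
f 8 9 3
f 9 1 10
f 9 10 3
f 10 1 11
f 10 11 3
f 11 1 12
f 11 12 3
f 12 1 13
f 12 13 3
f 13 1 14
f 13 14 3
f 14 1 15
f 14 15 3
f 15 1 16
f 15 16 3
f 16 1 2
f 16 2 3
f 18 17 20
f 18 20 19
f 20 17 21
f 20 21 19
f 21 17 22
f 21 22 19
f 22 17 23
f 22 23 19
f 23 17 24
f 23 24 19
f 24 17 25
f 24 25 19
f 25 17 26
f 25 26 19
f 26 17 27
f 26 27 19
f 27 17 28
f 27 28 19
f 28 17 29
f 28 29 19
f 29 17 18
f 29 18 19
f 31 33 30
f 34 31 30
f 30 33 32
f 32 34 30
f 31 37 33
f 35 31 34
f 35 37 31
f 33 37 32
f 36 34 32
f 32 37 36
f 36 35 34
f 37 35 36
f 39 41 38
f 42 39 38
f 38 41 40
f 40 42 38
f 39 45 41
f 43 39 42
f 43 45 39
f 41 45 40
f 44 42 40
f 40 45 44
f 44 43 42
f 45 43 44



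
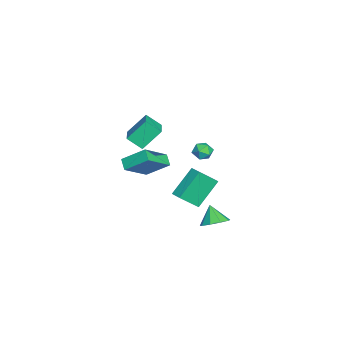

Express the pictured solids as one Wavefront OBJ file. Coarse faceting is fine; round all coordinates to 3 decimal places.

v 1.61 0.357 -2.67
v 0.474 1.322 -1.177
v 2.223 0.869 -2.536
v 1.087 1.835 -1.042
v 2.213 -0.655 -1.558
v 1.077 0.311 -0.064
v 2.826 -0.142 -1.423
v 1.69 0.823 0.07
v 4.044 2.023 -2.461
v 4.643 2.411 -1.946
v 3.416 1.637 -1.439
v 4.2 2.797 -2.072
v 3.683 2.822 -2.381
v 3.335 2.473 -2.726
v 3.319 1.913 -2.948
v 3.642 1.405 -2.942
v 4.153 1.186 -2.71
v 4.613 1.359 -2.362
v 4.807 1.843 -2.06
v -4.318 -4.296 -0.892
v -4.839 -3.229 0.38
v -4.241 -3.348 -1.656
v -4.761 -2.281 -0.384
v -2.719 -4.059 -0.436
v -3.239 -2.992 0.836
v -2.641 -3.111 -1.2
v -3.162 -2.044 0.072
v 0.176 1.178 0.248
v 0.64 0.705 0.418
v -0.42 0.915 1.142
v 0.044 0.442 1.312
v 0.202 1.106 1.351
v 0.57 1.268 0.799
v -0.35 0.352 0.761
v 0.018 0.514 0.209
v 0.314 0.195 0.735
v 0.656 0.661 1.1
v -0.436 0.959 0.46
v -0.094 1.425 0.825
v 0.487 -3.836 -0.091
v 0.61 -2.431 0.944
v -0.899 -2.793 -1.344
v -0.777 -1.388 -0.308
v 1.117 -3.552 -0.552
v 1.239 -2.147 0.484
v -0.27 -2.509 -1.804
v -0.147 -1.104 -0.769
f 2 4 1
f 5 2 1
f 1 4 3
f 3 5 1
f 2 8 4
f 6 2 5
f 6 8 2
f 4 8 3
f 7 5 3
f 3 8 7
f 7 6 5
f 8 6 7
f 10 9 12
f 10 12 11
f 12 9 13
f 12 13 11
f 13 9 14
f 13 14 11
f 14 9 15
f 14 15 11
f 15 9 16
f 15 16 11
f 16 9 17
f 16 17 11
f 17 9 18
f 17 18 11
f 18 9 19
f 18 19 11
f 19 9 10
f 19 10 11
f 21 23 20
f 24 21 20
f 20 23 22
f 22 24 20
f 21 27 23
f 25 21 24
f 25 27 21
f 23 27 22
f 26 24 22
f 22 27 26
f 26 25 24
f 27 25 26
f 28 39 33
f 28 33 29
f 28 29 35
f 28 35 38
f 28 38 39
f 29 33 37
f 33 39 32
f 39 38 30
f 38 35 34
f 35 29 36
f 31 37 32
f 31 32 30
f 31 30 34
f 31 34 36
f 31 36 37
f 32 37 33
f 30 32 39
f 34 30 38
f 36 34 35
f 37 36 29
f 41 43 40
f 44 41 40
f 40 43 42
f 42 44 40
f 41 47 43
f 45 41 44
f 45 47 41
f 43 47 42
f 46 44 42
f 42 47 46
f 46 45 44
f 47 45 46



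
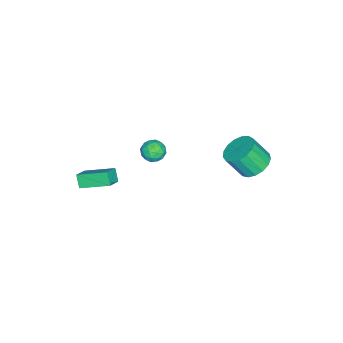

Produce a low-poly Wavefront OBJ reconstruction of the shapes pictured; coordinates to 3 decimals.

v -2.227 -1.778 2.947
v -1.648 -1.433 2.65
v -1.492 -2.527 3.51
v -0.913 -2.182 3.213
v -1.324 -1.842 3.721
v -1.778 -1.379 3.373
v -1.362 -2.581 2.787
v -1.816 -2.118 2.439
v -1.114 -1.93 2.552
v -1.09 -1.473 3.128
v -2.05 -2.487 3.032
v -2.026 -2.03 3.608
v -2.002 -1.54 2.749
v -1.138 -2.42 3.411
v -1.379 -2.22 3.709
v -1.039 -2.018 3.535
v -2.078 -1.508 3.174
v -1.738 -1.305 2.999
v -1.547 -1.546 3.628
v -1.402 -2.655 3.161
v -1.062 -2.452 2.986
v -2.101 -1.942 2.625
v -1.761 -1.74 2.451
v -1.593 -2.414 2.532
v -1.348 -1.629 2.517
v -0.916 -2.069 2.848
v -1.18 -2.304 2.597
v -1.447 -2.032 2.393
v -1.334 -1.36 2.856
v -0.902 -1.801 3.187
v -1.143 -1.601 3.485
v -1.41 -1.329 3.28
v -1.02 -1.652 2.798
v -2.238 -2.159 2.973
v -1.806 -2.6 3.304
v -1.73 -2.631 2.88
v -1.997 -2.359 2.675
v -2.224 -1.891 3.312
v -1.792 -2.331 3.643
v -1.693 -1.928 3.767
v -1.96 -1.656 3.563
v -2.12 -2.308 3.362
v -2.801 3.279 2.796
v -1.83 3.265 2.602
v -1.589 2.407 3.87
v -2.559 2.421 4.064
v -1.886 3.65 2.873
v -1.645 2.792 4.141
v -2.152 3.95 3.126
v -1.911 3.092 4.395
v -2.566 4.096 3.304
v -2.325 3.238 4.572
v -3.034 4.055 3.365
v -2.793 3.197 4.633
v -3.449 3.836 3.296
v -3.208 2.978 4.564
v -3.715 3.49 3.112
v -3.474 2.631 4.38
v -3.771 3.095 2.856
v -3.53 2.237 4.124
v -3.606 2.743 2.586
v -3.365 1.884 3.854
v -3.255 2.513 2.364
v -3.014 1.655 3.632
v -2.801 2.459 2.241
v -2.56 1.601 3.509
v -2.347 2.593 2.245
v -2.105 1.735 3.513
v -1.996 2.884 2.376
v -1.755 2.026 3.644
v 1.565 -4.527 3.442
v 2.375 -4.604 3.892
v 1.336 -2.881 4.133
v 2.146 -2.957 4.583
v 1.954 -4.203 2.797
v 2.764 -4.279 3.247
v 1.725 -2.556 3.488
v 2.535 -2.633 3.938
f 1 38 17
f 38 12 41
f 17 41 6
f 38 41 17
f 1 17 13
f 17 6 18
f 13 18 2
f 17 18 13
f 1 13 22
f 13 2 23
f 22 23 8
f 13 23 22
f 1 22 34
f 22 8 37
f 34 37 11
f 22 37 34
f 1 34 38
f 34 11 42
f 38 42 12
f 34 42 38
f 2 18 29
f 18 6 32
f 29 32 10
f 18 32 29
f 6 41 19
f 41 12 40
f 19 40 5
f 41 40 19
f 12 42 39
f 42 11 35
f 39 35 3
f 42 35 39
f 11 37 36
f 37 8 24
f 36 24 7
f 37 24 36
f 8 23 28
f 23 2 25
f 28 25 9
f 23 25 28
f 4 30 16
f 30 10 31
f 16 31 5
f 30 31 16
f 4 16 14
f 16 5 15
f 14 15 3
f 16 15 14
f 4 14 21
f 14 3 20
f 21 20 7
f 14 20 21
f 4 21 26
f 21 7 27
f 26 27 9
f 21 27 26
f 4 26 30
f 26 9 33
f 30 33 10
f 26 33 30
f 5 31 19
f 31 10 32
f 19 32 6
f 31 32 19
f 3 15 39
f 15 5 40
f 39 40 12
f 15 40 39
f 7 20 36
f 20 3 35
f 36 35 11
f 20 35 36
f 9 27 28
f 27 7 24
f 28 24 8
f 27 24 28
f 10 33 29
f 33 9 25
f 29 25 2
f 33 25 29
f 44 43 47
f 44 47 45
f 45 47 48
f 45 48 46
f 47 43 49
f 47 49 48
f 48 49 50
f 48 50 46
f 49 43 51
f 49 51 50
f 50 51 52
f 50 52 46
f 51 43 53
f 51 53 52
f 52 53 54
f 52 54 46
f 53 43 55
f 53 55 54
f 54 55 56
f 54 56 46
f 55 43 57
f 55 57 56
f 56 57 58
f 56 58 46
f 57 43 59
f 57 59 58
f 58 59 60
f 58 60 46
f 59 43 61
f 59 61 60
f 60 61 62
f 60 62 46
f 61 43 63
f 61 63 62
f 62 63 64
f 62 64 46
f 63 43 65
f 63 65 64
f 64 65 66
f 64 66 46
f 65 43 67
f 65 67 66
f 66 67 68
f 66 68 46
f 67 43 69
f 67 69 68
f 68 69 70
f 68 70 46
f 69 43 44
f 69 44 70
f 70 44 45
f 70 45 46
f 72 74 71
f 75 72 71
f 71 74 73
f 73 75 71
f 72 78 74
f 76 72 75
f 76 78 72
f 74 78 73
f 77 75 73
f 73 78 77
f 77 76 75
f 78 76 77



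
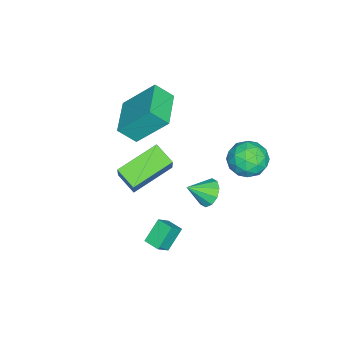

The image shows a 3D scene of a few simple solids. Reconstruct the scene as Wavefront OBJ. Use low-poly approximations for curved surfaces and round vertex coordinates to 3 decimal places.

v -1.095 1.606 -3.159
v -0.478 1.653 -3.6
v -0.545 0.754 -2.481
v -0.43 1.963 -3.25
v -0.636 2.136 -2.865
v -1.017 2.107 -2.592
v -1.428 1.887 -2.536
v -1.712 1.559 -2.717
v -1.76 1.25 -3.067
v -1.554 1.077 -3.452
v -1.173 1.106 -3.725
v -0.762 1.326 -3.782
v 1.186 0.488 -3.28
v 1.749 0.215 -2.675
v 1.531 1.21 -3.274
v 2.093 0.937 -2.669
v 1.967 0.123 -4.171
v 2.529 -0.15 -3.566
v 2.311 0.845 -4.165
v 2.874 0.572 -3.56
v -3.854 -2.431 -1.24
v -3.638 -3.25 -0.462
v -4.067 -0.973 0.352
v -3.852 -1.791 1.131
v -1.928 -2.029 -1.351
v -1.713 -2.847 -0.572
v -2.142 -0.57 0.242
v -1.926 -1.389 1.02
v -2.229 3.384 -0.935
v -1.717 2.655 -1.411
v -3.463 3.205 -1.989
v -2.951 2.476 -2.465
v -3.309 2.316 -1.535
v -2.546 2.427 -0.884
v -2.634 3.433 -2.516
v -1.871 3.544 -1.865
v -1.967 2.686 -2.388
v -2.385 1.996 -1.782
v -2.795 3.864 -1.618
v -3.213 3.174 -1.012
v -1.864 3.035 -1.08
v -3.316 2.825 -2.32
v -3.526 2.731 -1.773
v -3.225 2.303 -2.053
v -2.352 2.901 -0.77
v -2.051 2.473 -1.05
v -2.987 2.274 -1.123
v -3.129 3.387 -2.35
v -2.828 2.959 -2.63
v -1.955 3.557 -1.347
v -1.654 3.129 -1.627
v -2.193 3.586 -2.277
v -1.71 2.625 -1.935
v -2.436 2.52 -2.554
v -2.249 3.082 -2.585
v -1.801 3.147 -2.202
v -1.956 2.22 -1.578
v -2.682 2.114 -2.198
v -2.892 2.02 -1.651
v -2.444 2.085 -1.268
v -2.103 2.237 -2.153
v -2.498 3.746 -1.202
v -3.224 3.64 -1.822
v -2.736 3.775 -2.132
v -2.288 3.84 -1.749
v -2.744 3.34 -0.846
v -3.47 3.235 -1.465
v -3.379 2.713 -1.198
v -2.931 2.778 -0.815
v -3.077 3.623 -1.247
v 0.238 -0.354 0.658
v 1.26 0.003 2.169
v 0.698 0.502 0.143
v 1.721 0.859 1.655
v 1.719 -1.579 -0.055
v 2.742 -1.222 1.457
v 2.18 -0.723 -0.569
v 3.202 -0.366 0.942
f 2 1 4
f 2 4 3
f 4 1 5
f 4 5 3
f 5 1 6
f 5 6 3
f 6 1 7
f 6 7 3
f 7 1 8
f 7 8 3
f 8 1 9
f 8 9 3
f 9 1 10
f 9 10 3
f 10 1 11
f 10 11 3
f 11 1 12
f 11 12 3
f 12 1 2
f 12 2 3
f 14 16 13
f 17 14 13
f 13 16 15
f 15 17 13
f 14 20 16
f 18 14 17
f 18 20 14
f 16 20 15
f 19 17 15
f 15 20 19
f 19 18 17
f 20 18 19
f 22 24 21
f 25 22 21
f 21 24 23
f 23 25 21
f 22 28 24
f 26 22 25
f 26 28 22
f 24 28 23
f 27 25 23
f 23 28 27
f 27 26 25
f 28 26 27
f 29 66 45
f 66 40 69
f 45 69 34
f 66 69 45
f 29 45 41
f 45 34 46
f 41 46 30
f 45 46 41
f 29 41 50
f 41 30 51
f 50 51 36
f 41 51 50
f 29 50 62
f 50 36 65
f 62 65 39
f 50 65 62
f 29 62 66
f 62 39 70
f 66 70 40
f 62 70 66
f 30 46 57
f 46 34 60
f 57 60 38
f 46 60 57
f 34 69 47
f 69 40 68
f 47 68 33
f 69 68 47
f 40 70 67
f 70 39 63
f 67 63 31
f 70 63 67
f 39 65 64
f 65 36 52
f 64 52 35
f 65 52 64
f 36 51 56
f 51 30 53
f 56 53 37
f 51 53 56
f 32 58 44
f 58 38 59
f 44 59 33
f 58 59 44
f 32 44 42
f 44 33 43
f 42 43 31
f 44 43 42
f 32 42 49
f 42 31 48
f 49 48 35
f 42 48 49
f 32 49 54
f 49 35 55
f 54 55 37
f 49 55 54
f 32 54 58
f 54 37 61
f 58 61 38
f 54 61 58
f 33 59 47
f 59 38 60
f 47 60 34
f 59 60 47
f 31 43 67
f 43 33 68
f 67 68 40
f 43 68 67
f 35 48 64
f 48 31 63
f 64 63 39
f 48 63 64
f 37 55 56
f 55 35 52
f 56 52 36
f 55 52 56
f 38 61 57
f 61 37 53
f 57 53 30
f 61 53 57
f 72 74 71
f 75 72 71
f 71 74 73
f 73 75 71
f 72 78 74
f 76 72 75
f 76 78 72
f 74 78 73
f 77 75 73
f 73 78 77
f 77 76 75
f 78 76 77



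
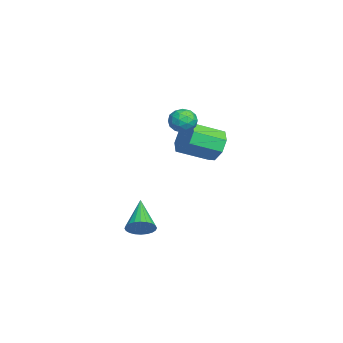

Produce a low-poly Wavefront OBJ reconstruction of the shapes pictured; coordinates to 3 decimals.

v -1.25 2.852 0.467
v -0.455 2.748 -0.242
v 0.025 1.064 0.544
v -0.77 1.168 1.253
v -0.218 3.134 0.441
v 0.262 1.449 1.226
v -0.586 3.355 1.139
v -0.105 1.67 1.924
v -1.342 3.281 1.443
v -0.862 1.596 2.229
v -2.045 2.956 1.176
v -1.565 1.272 1.962
v -2.282 2.571 0.494
v -1.802 0.886 1.279
v -1.915 2.35 -0.204
v -1.434 0.665 0.581
v -1.158 2.424 -0.509
v -0.678 0.739 0.277
v -0.191 1.265 3.063
v 0.335 1.85 2.873
v 0.785 0.39 3.067
v 1.311 0.975 2.877
v 0.962 0.965 3.608
v 0.36 1.506 3.606
v 0.76 0.734 2.334
v 0.158 1.275 2.332
v 0.923 1.523 2.423
v 1.048 1.665 3.21
v 0.072 0.575 2.73
v 0.197 0.717 3.517
v -0.013 1.634 2.968
v 1.133 0.606 2.972
v 0.928 0.6 3.402
v 1.238 0.944 3.291
v 0.001 1.432 3.398
v 0.31 1.776 3.287
v 0.679 1.255 3.719
v 0.81 0.464 2.653
v 1.119 0.808 2.542
v -0.118 1.296 2.649
v 0.192 1.64 2.538
v 0.441 0.985 2.221
v 0.641 1.786 2.592
v 1.215 1.272 2.594
v 0.891 1.13 2.275
v 0.537 1.448 2.274
v 0.715 1.87 3.055
v 1.288 1.355 3.057
v 1.083 1.349 3.486
v 0.729 1.667 3.485
v 1.06 1.677 2.79
v -0.168 0.885 2.883
v 0.405 0.37 2.885
v 0.391 0.573 2.455
v 0.037 0.891 2.454
v -0.095 0.968 3.346
v 0.479 0.454 3.348
v 0.583 0.792 3.666
v 0.229 1.11 3.665
v 0.06 0.563 3.15
v 1.668 -0.995 -4.196
v 2.1 -1.303 -3.571
v -0.108 -1.065 -3.004
v 2.125 -0.989 -3.515
v 2.08 -0.676 -3.563
v 1.973 -0.411 -3.707
v 1.819 -0.235 -3.926
v 1.642 -0.175 -4.186
v 1.469 -0.24 -4.447
v 1.327 -0.419 -4.67
v 1.236 -0.686 -4.821
v 1.211 -1 -4.877
v 1.256 -1.314 -4.829
v 1.363 -1.578 -4.685
v 1.517 -1.754 -4.466
v 1.694 -1.814 -4.206
v 1.866 -1.75 -3.945
v 2.009 -1.57 -3.722
f 2 1 5
f 2 5 3
f 3 5 6
f 3 6 4
f 5 1 7
f 5 7 6
f 6 7 8
f 6 8 4
f 7 1 9
f 7 9 8
f 8 9 10
f 8 10 4
f 9 1 11
f 9 11 10
f 10 11 12
f 10 12 4
f 11 1 13
f 11 13 12
f 12 13 14
f 12 14 4
f 13 1 15
f 13 15 14
f 14 15 16
f 14 16 4
f 15 1 17
f 15 17 16
f 16 17 18
f 16 18 4
f 17 1 2
f 17 2 18
f 18 2 3
f 18 3 4
f 19 56 35
f 56 30 59
f 35 59 24
f 56 59 35
f 19 35 31
f 35 24 36
f 31 36 20
f 35 36 31
f 19 31 40
f 31 20 41
f 40 41 26
f 31 41 40
f 19 40 52
f 40 26 55
f 52 55 29
f 40 55 52
f 19 52 56
f 52 29 60
f 56 60 30
f 52 60 56
f 20 36 47
f 36 24 50
f 47 50 28
f 36 50 47
f 24 59 37
f 59 30 58
f 37 58 23
f 59 58 37
f 30 60 57
f 60 29 53
f 57 53 21
f 60 53 57
f 29 55 54
f 55 26 42
f 54 42 25
f 55 42 54
f 26 41 46
f 41 20 43
f 46 43 27
f 41 43 46
f 22 48 34
f 48 28 49
f 34 49 23
f 48 49 34
f 22 34 32
f 34 23 33
f 32 33 21
f 34 33 32
f 22 32 39
f 32 21 38
f 39 38 25
f 32 38 39
f 22 39 44
f 39 25 45
f 44 45 27
f 39 45 44
f 22 44 48
f 44 27 51
f 48 51 28
f 44 51 48
f 23 49 37
f 49 28 50
f 37 50 24
f 49 50 37
f 21 33 57
f 33 23 58
f 57 58 30
f 33 58 57
f 25 38 54
f 38 21 53
f 54 53 29
f 38 53 54
f 27 45 46
f 45 25 42
f 46 42 26
f 45 42 46
f 28 51 47
f 51 27 43
f 47 43 20
f 51 43 47
f 62 61 64
f 62 64 63
f 64 61 65
f 64 65 63
f 65 61 66
f 65 66 63
f 66 61 67
f 66 67 63
f 67 61 68
f 67 68 63
f 68 61 69
f 68 69 63
f 69 61 70
f 69 70 63
f 70 61 71
f 70 71 63
f 71 61 72
f 71 72 63
f 72 61 73
f 72 73 63
f 73 61 74
f 73 74 63
f 74 61 75
f 74 75 63
f 75 61 76
f 75 76 63
f 76 61 77
f 76 77 63
f 77 61 78
f 77 78 63
f 78 61 62
f 78 62 63



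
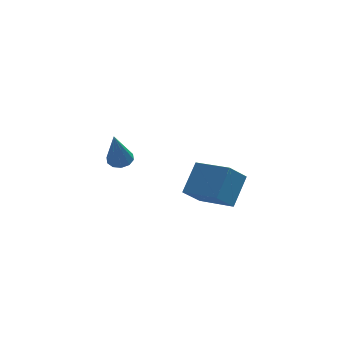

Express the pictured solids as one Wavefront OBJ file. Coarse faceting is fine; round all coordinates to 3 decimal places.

v -3.768 1.552 -4.621
v -3.162 1.317 -4.599
v -4.112 0.848 -2.619
v -3.153 1.695 -4.465
v -3.379 2.019 -4.39
v -3.753 2.164 -4.403
v -4.133 2.076 -4.499
v -4.373 1.788 -4.642
v -4.382 1.409 -4.777
v -4.157 1.086 -4.852
v -3.782 0.94 -4.839
v -3.402 1.028 -4.742
v -0.38 -5.315 -2.885
v 0.362 -4.249 -1.742
v -1.651 -3.937 -3.345
v -0.909 -2.871 -2.201
v 0.449 -4.869 -3.839
v 1.191 -3.803 -2.695
v -0.822 -3.491 -4.298
v -0.08 -2.425 -3.155
f 2 1 4
f 2 4 3
f 4 1 5
f 4 5 3
f 5 1 6
f 5 6 3
f 6 1 7
f 6 7 3
f 7 1 8
f 7 8 3
f 8 1 9
f 8 9 3
f 9 1 10
f 9 10 3
f 10 1 11
f 10 11 3
f 11 1 12
f 11 12 3
f 12 1 2
f 12 2 3
f 14 16 13
f 17 14 13
f 13 16 15
f 15 17 13
f 14 20 16
f 18 14 17
f 18 20 14
f 16 20 15
f 19 17 15
f 15 20 19
f 19 18 17
f 20 18 19



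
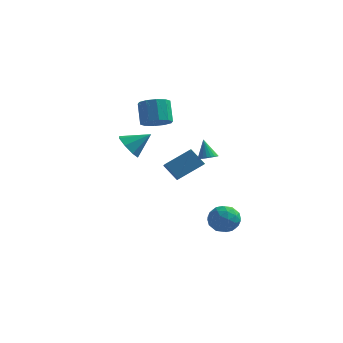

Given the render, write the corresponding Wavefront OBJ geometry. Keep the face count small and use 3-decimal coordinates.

v 0.872 3.175 -3.616
v 1.711 3.445 -4.17
v 1.709 1.855 -2.99
v 2.548 2.125 -3.544
v 2.239 2.718 -2.746
v 1.721 3.533 -3.133
v 1.699 1.767 -4.027
v 1.181 2.582 -4.414
v 2.222 2.574 -4.424
v 2.556 3.162 -3.632
v 0.864 2.138 -3.528
v 1.198 2.726 -2.736
v 1.218 3.426 -3.948
v 2.202 1.874 -3.212
v 2.02 2.223 -2.743
v 2.514 2.381 -3.068
v 1.224 3.478 -3.339
v 1.717 3.636 -3.664
v 2.027 3.209 -2.827
v 1.703 1.664 -3.496
v 2.196 1.822 -3.821
v 0.906 2.919 -4.092
v 1.4 3.077 -4.417
v 1.393 2.091 -4.333
v 2.011 3.073 -4.423
v 2.504 2.297 -4.055
v 2.005 2.086 -4.339
v 1.7 2.566 -4.566
v 2.207 3.418 -3.958
v 2.7 2.642 -3.589
v 2.518 2.991 -3.12
v 2.214 3.47 -3.348
v 2.508 2.907 -4.107
v 0.72 2.658 -3.571
v 1.213 1.882 -3.202
v 1.206 1.83 -3.812
v 0.902 2.309 -4.04
v 0.916 3.003 -3.105
v 1.409 2.227 -2.737
v 1.72 2.734 -2.594
v 1.415 3.214 -2.821
v 0.912 2.393 -3.053
v -2.678 3.556 3.229
v -1.758 3.782 3.389
v -2.183 4.59 4.691
v -3.102 4.364 4.531
v -1.995 4.206 3.048
v -2.42 5.014 4.35
v -2.492 4.382 2.777
v -2.917 5.19 4.079
v -3.061 4.243 2.678
v -3.485 5.051 3.98
v -3.483 3.841 2.79
v -3.907 4.649 4.092
v -3.597 3.33 3.069
v -4.022 4.138 4.371
v -3.36 2.906 3.41
v -3.785 3.714 4.712
v -2.863 2.73 3.681
v -3.288 3.538 4.983
v -2.295 2.869 3.78
v -2.719 3.677 5.082
v -1.873 3.271 3.668
v -2.297 4.079 4.97
v 1.357 0.554 2.165
v 1.691 1.048 2.093
v 0.943 1.006 3.335
v 1.488 1.115 1.996
v 1.266 1.096 1.924
v 1.058 0.995 1.889
v 0.895 0.827 1.897
v 0.802 0.618 1.945
v 0.794 0.398 2.026
v 0.872 0.203 2.129
v 1.023 0.061 2.238
v 1.225 -0.006 2.335
v 1.447 0.012 2.406
v 1.656 0.113 2.441
v 1.819 0.281 2.434
v 1.911 0.491 2.386
v 1.919 0.71 2.304
v 1.842 0.906 2.201
v -4.385 3.469 1.111
v -3.85 2.65 0.959
v -3.195 4.071 2.049
v -3.713 3.186 0.441
v -3.969 3.888 0.316
v -4.469 4.344 0.656
v -4.919 4.289 1.263
v -5.056 3.753 1.781
v -4.8 3.051 1.906
v -4.301 2.594 1.566
v -1.472 1.424 0.907
v -0.223 2.408 1.873
v -2.124 3.12 0.024
v -0.875 4.103 0.99
v -0.585 1.257 -0.07
v 0.664 2.24 0.896
v -1.237 2.952 -0.953
v 0.012 3.936 0.013
f 1 38 17
f 38 12 41
f 17 41 6
f 38 41 17
f 1 17 13
f 17 6 18
f 13 18 2
f 17 18 13
f 1 13 22
f 13 2 23
f 22 23 8
f 13 23 22
f 1 22 34
f 22 8 37
f 34 37 11
f 22 37 34
f 1 34 38
f 34 11 42
f 38 42 12
f 34 42 38
f 2 18 29
f 18 6 32
f 29 32 10
f 18 32 29
f 6 41 19
f 41 12 40
f 19 40 5
f 41 40 19
f 12 42 39
f 42 11 35
f 39 35 3
f 42 35 39
f 11 37 36
f 37 8 24
f 36 24 7
f 37 24 36
f 8 23 28
f 23 2 25
f 28 25 9
f 23 25 28
f 4 30 16
f 30 10 31
f 16 31 5
f 30 31 16
f 4 16 14
f 16 5 15
f 14 15 3
f 16 15 14
f 4 14 21
f 14 3 20
f 21 20 7
f 14 20 21
f 4 21 26
f 21 7 27
f 26 27 9
f 21 27 26
f 4 26 30
f 26 9 33
f 30 33 10
f 26 33 30
f 5 31 19
f 31 10 32
f 19 32 6
f 31 32 19
f 3 15 39
f 15 5 40
f 39 40 12
f 15 40 39
f 7 20 36
f 20 3 35
f 36 35 11
f 20 35 36
f 9 27 28
f 27 7 24
f 28 24 8
f 27 24 28
f 10 33 29
f 33 9 25
f 29 25 2
f 33 25 29
f 44 43 47
f 44 47 45
f 45 47 48
f 45 48 46
f 47 43 49
f 47 49 48
f 48 49 50
f 48 50 46
f 49 43 51
f 49 51 50
f 50 51 52
f 50 52 46
f 51 43 53
f 51 53 52
f 52 53 54
f 52 54 46
f 53 43 55
f 53 55 54
f 54 55 56
f 54 56 46
f 55 43 57
f 55 57 56
f 56 57 58
f 56 58 46
f 57 43 59
f 57 59 58
f 58 59 60
f 58 60 46
f 59 43 61
f 59 61 60
f 60 61 62
f 60 62 46
f 61 43 63
f 61 63 62
f 62 63 64
f 62 64 46
f 63 43 44
f 63 44 64
f 64 44 45
f 64 45 46
f 66 65 68
f 66 68 67
f 68 65 69
f 68 69 67
f 69 65 70
f 69 70 67
f 70 65 71
f 70 71 67
f 71 65 72
f 71 72 67
f 72 65 73
f 72 73 67
f 73 65 74
f 73 74 67
f 74 65 75
f 74 75 67
f 75 65 76
f 75 76 67
f 76 65 77
f 76 77 67
f 77 65 78
f 77 78 67
f 78 65 79
f 78 79 67
f 79 65 80
f 79 80 67
f 80 65 81
f 80 81 67
f 81 65 82
f 81 82 67
f 82 65 66
f 82 66 67
f 84 83 86
f 84 86 85
f 86 83 87
f 86 87 85
f 87 83 88
f 87 88 85
f 88 83 89
f 88 89 85
f 89 83 90
f 89 90 85
f 90 83 91
f 90 91 85
f 91 83 92
f 91 92 85
f 92 83 84
f 92 84 85
f 94 96 93
f 97 94 93
f 93 96 95
f 95 97 93
f 94 100 96
f 98 94 97
f 98 100 94
f 96 100 95
f 99 97 95
f 95 100 99
f 99 98 97
f 100 98 99

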